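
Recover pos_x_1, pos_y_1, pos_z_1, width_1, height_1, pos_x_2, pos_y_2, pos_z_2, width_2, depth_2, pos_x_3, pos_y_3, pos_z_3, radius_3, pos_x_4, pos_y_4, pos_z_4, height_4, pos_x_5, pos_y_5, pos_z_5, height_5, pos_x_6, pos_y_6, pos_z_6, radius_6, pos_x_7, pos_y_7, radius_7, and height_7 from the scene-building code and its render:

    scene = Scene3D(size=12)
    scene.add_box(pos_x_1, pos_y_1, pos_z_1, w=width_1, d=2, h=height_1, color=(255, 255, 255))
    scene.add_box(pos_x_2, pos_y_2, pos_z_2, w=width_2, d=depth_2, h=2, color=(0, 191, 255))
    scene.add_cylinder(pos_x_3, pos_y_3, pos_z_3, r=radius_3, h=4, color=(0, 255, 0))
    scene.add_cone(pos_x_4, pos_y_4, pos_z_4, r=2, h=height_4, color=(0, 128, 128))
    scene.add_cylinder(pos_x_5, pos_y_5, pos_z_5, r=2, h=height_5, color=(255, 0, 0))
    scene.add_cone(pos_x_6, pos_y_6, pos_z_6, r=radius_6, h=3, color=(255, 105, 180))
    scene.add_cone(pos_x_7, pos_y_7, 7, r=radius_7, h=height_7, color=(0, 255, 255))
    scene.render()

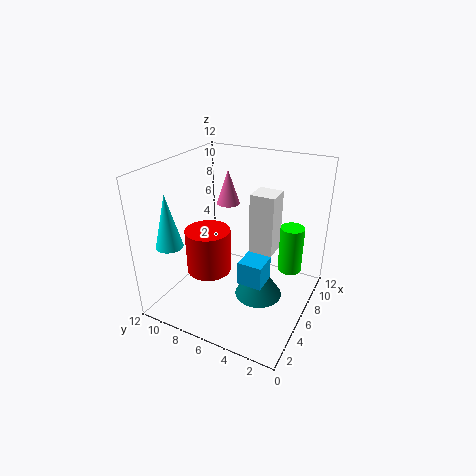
pos_x_1 = 6, pos_y_1 = 3, pos_z_1 = 5, width_1 = 2, height_1 = 5, pos_x_2 = 4, pos_y_2 = 3, pos_z_2 = 3, width_2 = 2, depth_2 = 2, pos_x_3 = 8, pos_y_3 = 2, pos_z_3 = 3, radius_3 = 1, pos_x_4 = 6, pos_y_4 = 4, pos_z_4 = 1, height_4 = 3, pos_x_5 = 6, pos_y_5 = 9, pos_z_5 = 2, height_5 = 4, pos_x_6 = 8, pos_y_6 = 8, pos_z_6 = 8, radius_6 = 1, pos_x_7 = 1, pos_y_7 = 9, radius_7 = 1, height_7 = 4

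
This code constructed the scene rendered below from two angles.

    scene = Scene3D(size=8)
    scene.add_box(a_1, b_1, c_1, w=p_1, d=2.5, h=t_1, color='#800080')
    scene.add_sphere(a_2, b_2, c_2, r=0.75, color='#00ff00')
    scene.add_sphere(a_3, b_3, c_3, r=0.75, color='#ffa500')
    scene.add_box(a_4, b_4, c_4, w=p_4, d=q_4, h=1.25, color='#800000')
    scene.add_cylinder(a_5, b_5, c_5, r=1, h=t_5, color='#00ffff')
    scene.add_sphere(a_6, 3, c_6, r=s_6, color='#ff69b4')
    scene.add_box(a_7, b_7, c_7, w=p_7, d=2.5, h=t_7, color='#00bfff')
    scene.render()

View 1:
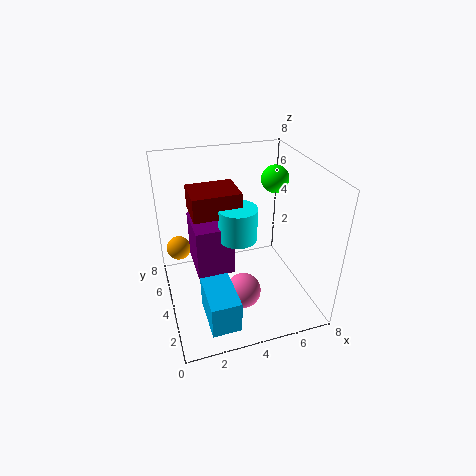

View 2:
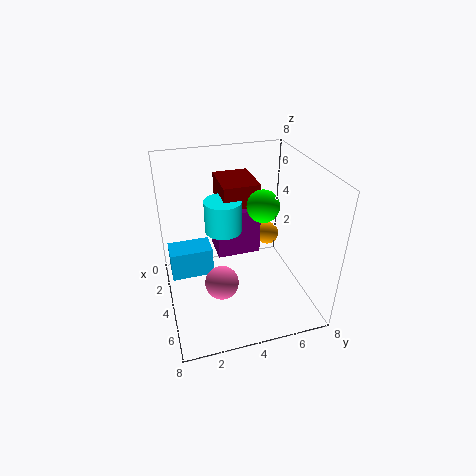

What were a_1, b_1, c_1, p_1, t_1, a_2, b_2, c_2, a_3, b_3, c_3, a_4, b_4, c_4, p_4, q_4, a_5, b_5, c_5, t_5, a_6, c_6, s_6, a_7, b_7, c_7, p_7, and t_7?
a_1 = 1.5
b_1 = 3
c_1 = 2.5
p_1 = 2
t_1 = 2.75
a_2 = 6.25
b_2 = 4.5
c_2 = 7
a_3 = 1
b_3 = 7
c_3 = 2
a_4 = 1.5
b_4 = 3.25
c_4 = 5.75
p_4 = 2.5
q_4 = 2
a_5 = 3.75
b_5 = 3.25
c_5 = 4.5
t_5 = 1.75
a_6 = 4
c_6 = 1
s_6 = 1
a_7 = 1.5
b_7 = 0.25
c_7 = 1
p_7 = 1.5
t_7 = 1.75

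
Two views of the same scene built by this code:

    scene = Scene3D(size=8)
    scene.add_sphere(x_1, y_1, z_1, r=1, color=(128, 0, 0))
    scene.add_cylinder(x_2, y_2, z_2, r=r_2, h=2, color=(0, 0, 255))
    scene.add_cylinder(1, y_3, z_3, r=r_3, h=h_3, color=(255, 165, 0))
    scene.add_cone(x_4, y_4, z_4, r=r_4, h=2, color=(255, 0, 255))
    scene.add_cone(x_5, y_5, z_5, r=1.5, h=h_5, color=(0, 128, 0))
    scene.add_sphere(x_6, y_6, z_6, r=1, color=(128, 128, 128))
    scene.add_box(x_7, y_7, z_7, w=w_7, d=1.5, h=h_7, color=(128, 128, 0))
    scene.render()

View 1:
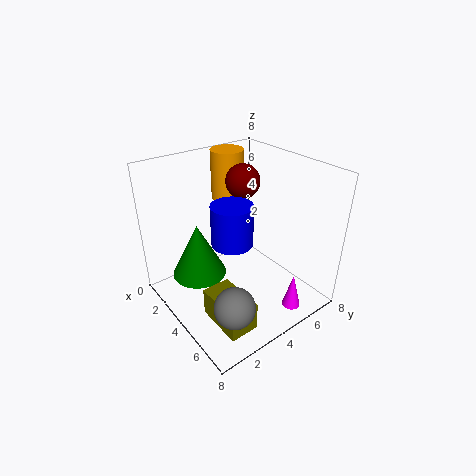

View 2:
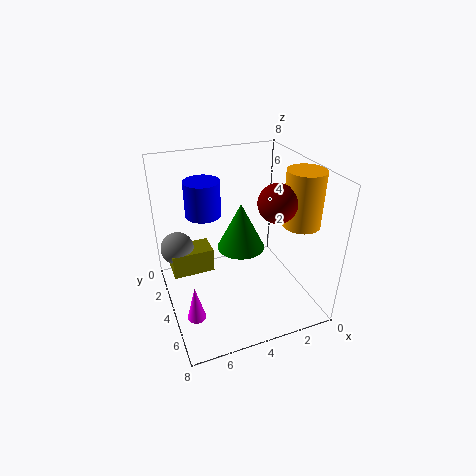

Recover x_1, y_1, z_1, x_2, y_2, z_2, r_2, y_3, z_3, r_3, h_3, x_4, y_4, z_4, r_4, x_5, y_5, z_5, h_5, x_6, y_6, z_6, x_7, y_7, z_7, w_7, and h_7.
x_1 = 2.5
y_1 = 5.5
z_1 = 6.5
x_2 = 5.5
y_2 = 2.5
z_2 = 5
r_2 = 1
y_3 = 5.5
z_3 = 5
r_3 = 1
h_3 = 3
x_4 = 7
y_4 = 5.5
z_4 = 0.5
r_4 = 0.5
x_5 = 3
y_5 = 2
z_5 = 2
h_5 = 3
x_6 = 7
y_6 = 1.5
z_6 = 2.5
x_7 = 5
y_7 = 1
z_7 = 1
w_7 = 2.5
h_7 = 1.5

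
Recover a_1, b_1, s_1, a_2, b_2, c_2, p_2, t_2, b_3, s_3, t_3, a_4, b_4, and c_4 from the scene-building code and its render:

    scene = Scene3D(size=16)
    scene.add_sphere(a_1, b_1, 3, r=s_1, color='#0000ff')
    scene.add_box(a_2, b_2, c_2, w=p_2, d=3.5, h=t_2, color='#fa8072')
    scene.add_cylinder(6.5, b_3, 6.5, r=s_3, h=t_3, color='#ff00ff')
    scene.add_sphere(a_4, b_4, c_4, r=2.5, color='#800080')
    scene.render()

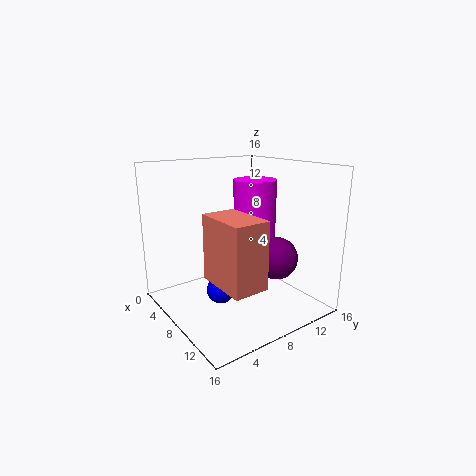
a_1 = 9, b_1 = 5, s_1 = 1.5, a_2 = 10, b_2 = 2.5, c_2 = 5.5, p_2 = 5.5, t_2 = 6.5, b_3 = 11.5, s_3 = 2.5, t_3 = 7.5, a_4 = 9.5, b_4 = 12.5, c_4 = 5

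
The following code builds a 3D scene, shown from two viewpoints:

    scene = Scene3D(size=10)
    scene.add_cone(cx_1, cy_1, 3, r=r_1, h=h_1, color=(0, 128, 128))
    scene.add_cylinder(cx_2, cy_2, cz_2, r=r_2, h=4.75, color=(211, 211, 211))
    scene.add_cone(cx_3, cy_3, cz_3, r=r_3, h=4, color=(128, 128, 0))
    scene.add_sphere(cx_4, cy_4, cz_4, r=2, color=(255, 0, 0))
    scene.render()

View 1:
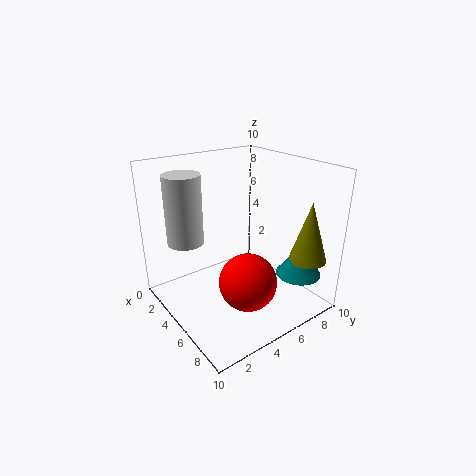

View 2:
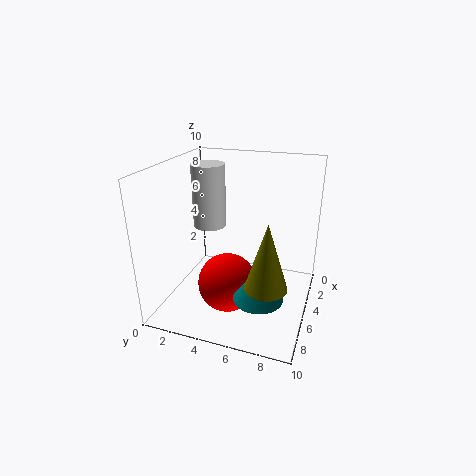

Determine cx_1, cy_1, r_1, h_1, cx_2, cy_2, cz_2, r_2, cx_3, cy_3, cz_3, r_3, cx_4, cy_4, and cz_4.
cx_1 = 8.5
cy_1 = 7.5
r_1 = 1.5
h_1 = 2
cx_2 = 3
cy_2 = 2
cz_2 = 4.75
r_2 = 1.25
cx_3 = 8.75
cy_3 = 8
cz_3 = 4
r_3 = 1.25
cx_4 = 6.5
cy_4 = 4.75
cz_4 = 2.25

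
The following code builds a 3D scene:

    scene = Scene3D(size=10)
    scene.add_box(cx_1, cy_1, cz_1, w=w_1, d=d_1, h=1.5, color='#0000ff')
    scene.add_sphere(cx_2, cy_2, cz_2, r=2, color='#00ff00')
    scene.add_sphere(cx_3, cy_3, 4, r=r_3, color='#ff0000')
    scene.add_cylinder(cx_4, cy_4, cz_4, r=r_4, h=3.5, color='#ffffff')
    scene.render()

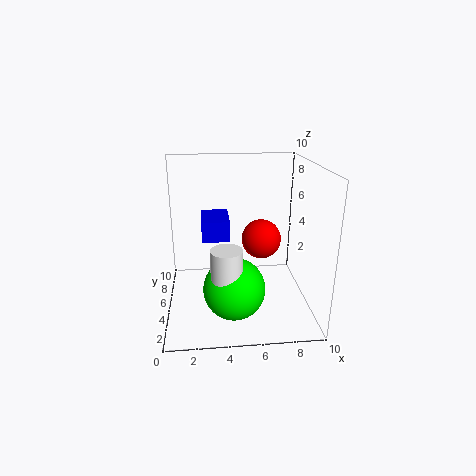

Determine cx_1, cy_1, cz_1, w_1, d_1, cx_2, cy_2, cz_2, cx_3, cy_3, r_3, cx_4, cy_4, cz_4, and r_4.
cx_1 = 2.5; cy_1 = 5.5; cz_1 = 4.5; w_1 = 2; d_1 = 3; cx_2 = 4.5; cy_2 = 2.5; cz_2 = 2.5; cx_3 = 7; cy_3 = 7; r_3 = 1.5; cx_4 = 4; cy_4 = 2; cz_4 = 2; r_4 = 1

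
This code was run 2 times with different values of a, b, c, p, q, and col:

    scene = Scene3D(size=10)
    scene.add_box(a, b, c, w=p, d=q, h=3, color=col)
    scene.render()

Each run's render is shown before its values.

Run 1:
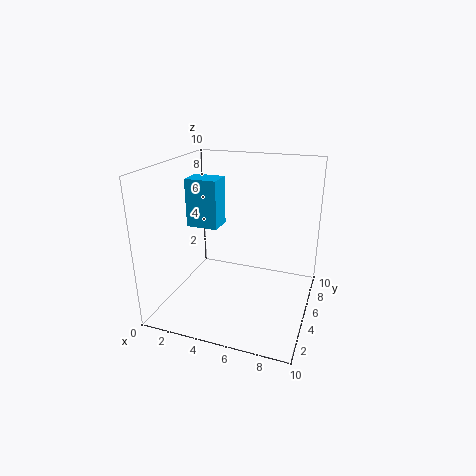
a = 2.5, b = 2.5, c = 6.5, p = 2, q = 1.5, col = 'deepskyblue'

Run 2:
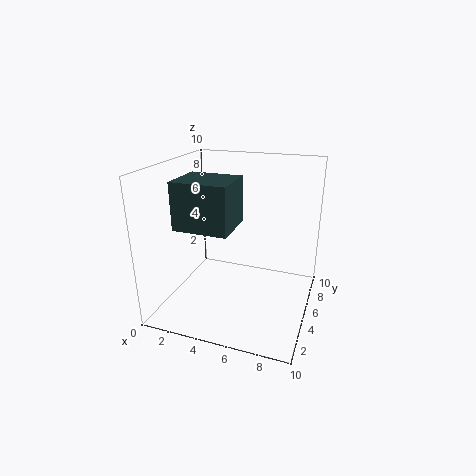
a = 2, b = 1.5, c = 6.5, p = 3.5, q = 3, col = 'darkslategray'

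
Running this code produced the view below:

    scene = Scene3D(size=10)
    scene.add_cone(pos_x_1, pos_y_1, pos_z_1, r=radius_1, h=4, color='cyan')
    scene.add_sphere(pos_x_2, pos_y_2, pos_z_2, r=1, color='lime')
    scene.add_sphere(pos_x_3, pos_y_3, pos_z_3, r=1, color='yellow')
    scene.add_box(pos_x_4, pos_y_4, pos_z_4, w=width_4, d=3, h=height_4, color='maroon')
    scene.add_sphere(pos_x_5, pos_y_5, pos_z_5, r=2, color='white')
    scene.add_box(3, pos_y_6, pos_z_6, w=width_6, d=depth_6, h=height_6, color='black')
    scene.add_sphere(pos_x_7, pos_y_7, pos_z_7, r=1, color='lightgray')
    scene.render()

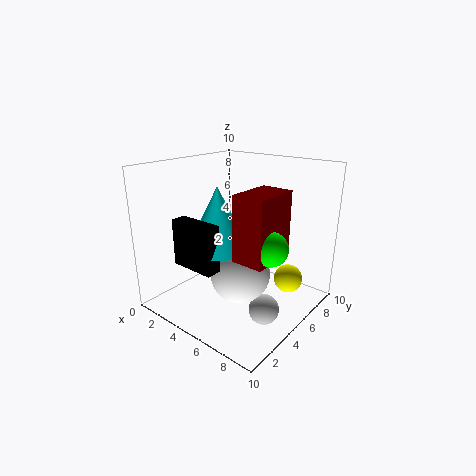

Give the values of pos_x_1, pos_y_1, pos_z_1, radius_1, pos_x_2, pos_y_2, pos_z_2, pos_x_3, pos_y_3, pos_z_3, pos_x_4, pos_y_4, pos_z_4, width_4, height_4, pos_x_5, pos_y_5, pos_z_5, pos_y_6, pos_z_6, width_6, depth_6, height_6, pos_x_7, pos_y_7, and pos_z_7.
pos_x_1 = 5, pos_y_1 = 3, pos_z_1 = 5, radius_1 = 2, pos_x_2 = 9, pos_y_2 = 3, pos_z_2 = 6, pos_x_3 = 8, pos_y_3 = 7, pos_z_3 = 2, pos_x_4 = 7, pos_y_4 = 2, pos_z_4 = 5, width_4 = 2, height_4 = 4, pos_x_5 = 6, pos_y_5 = 4, pos_z_5 = 3, pos_y_6 = 1, pos_z_6 = 4, width_6 = 3, depth_6 = 1, height_6 = 3, pos_x_7 = 8, pos_y_7 = 4, pos_z_7 = 1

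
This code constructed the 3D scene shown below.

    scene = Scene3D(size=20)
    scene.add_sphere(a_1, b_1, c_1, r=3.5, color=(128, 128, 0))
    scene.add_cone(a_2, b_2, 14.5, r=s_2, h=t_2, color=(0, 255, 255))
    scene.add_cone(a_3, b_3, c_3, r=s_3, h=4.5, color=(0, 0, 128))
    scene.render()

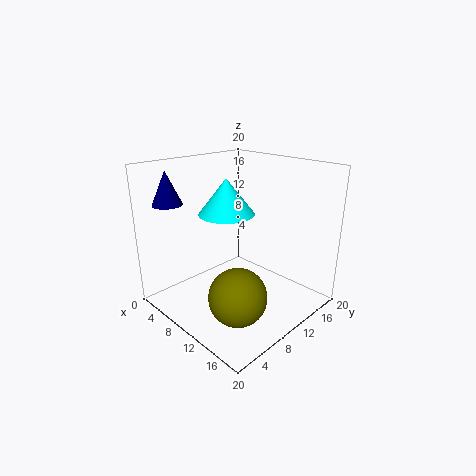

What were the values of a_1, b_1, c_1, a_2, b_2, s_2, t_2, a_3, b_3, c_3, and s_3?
a_1 = 16; b_1 = 4; c_1 = 6; a_2 = 11; b_2 = 7; s_2 = 3.5; t_2 = 4.5; a_3 = 4; b_3 = 3; c_3 = 15; s_3 = 2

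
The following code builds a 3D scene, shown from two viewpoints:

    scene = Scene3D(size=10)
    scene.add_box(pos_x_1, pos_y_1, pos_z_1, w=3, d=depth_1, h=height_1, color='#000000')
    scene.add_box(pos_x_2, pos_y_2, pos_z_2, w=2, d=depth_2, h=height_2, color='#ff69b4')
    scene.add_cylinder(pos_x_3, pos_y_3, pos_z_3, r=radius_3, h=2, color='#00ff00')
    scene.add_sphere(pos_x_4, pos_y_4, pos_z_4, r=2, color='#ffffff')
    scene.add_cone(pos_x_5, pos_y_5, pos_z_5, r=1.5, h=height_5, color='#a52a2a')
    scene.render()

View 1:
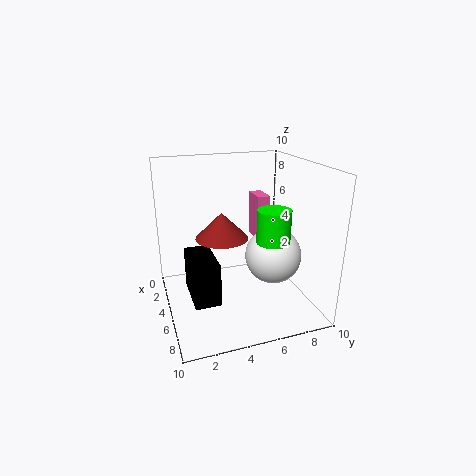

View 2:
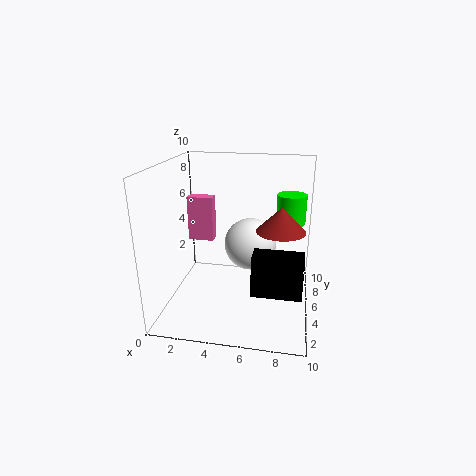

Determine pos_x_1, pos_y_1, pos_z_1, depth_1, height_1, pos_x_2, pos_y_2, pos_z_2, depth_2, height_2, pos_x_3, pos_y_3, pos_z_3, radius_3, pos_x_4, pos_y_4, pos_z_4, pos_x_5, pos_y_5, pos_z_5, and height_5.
pos_x_1 = 6.5
pos_y_1 = 1
pos_z_1 = 3
depth_1 = 1.5
height_1 = 2.5
pos_x_2 = 0.5
pos_y_2 = 7.5
pos_z_2 = 3.5
depth_2 = 1
height_2 = 3.5
pos_x_3 = 8.5
pos_y_3 = 6
pos_z_3 = 6
radius_3 = 1
pos_x_4 = 5.5
pos_y_4 = 7.5
pos_z_4 = 3.5
pos_x_5 = 8
pos_y_5 = 3
pos_z_5 = 6.5
height_5 = 1.5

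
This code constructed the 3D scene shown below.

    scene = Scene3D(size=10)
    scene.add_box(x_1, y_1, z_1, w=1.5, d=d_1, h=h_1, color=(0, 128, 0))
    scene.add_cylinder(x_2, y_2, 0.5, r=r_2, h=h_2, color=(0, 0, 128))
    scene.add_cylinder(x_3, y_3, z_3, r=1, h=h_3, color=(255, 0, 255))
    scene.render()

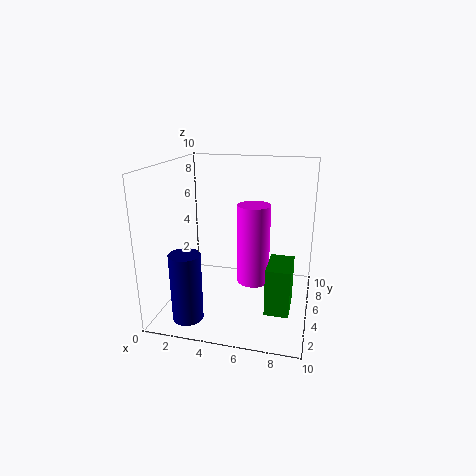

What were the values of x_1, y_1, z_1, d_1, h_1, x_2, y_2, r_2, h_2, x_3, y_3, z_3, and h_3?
x_1 = 7.5, y_1 = 1.5, z_1 = 1.5, d_1 = 2.5, h_1 = 3, x_2 = 2.5, y_2 = 1.5, r_2 = 1, h_2 = 4.5, x_3 = 6.5, y_3 = 3, z_3 = 3, h_3 = 5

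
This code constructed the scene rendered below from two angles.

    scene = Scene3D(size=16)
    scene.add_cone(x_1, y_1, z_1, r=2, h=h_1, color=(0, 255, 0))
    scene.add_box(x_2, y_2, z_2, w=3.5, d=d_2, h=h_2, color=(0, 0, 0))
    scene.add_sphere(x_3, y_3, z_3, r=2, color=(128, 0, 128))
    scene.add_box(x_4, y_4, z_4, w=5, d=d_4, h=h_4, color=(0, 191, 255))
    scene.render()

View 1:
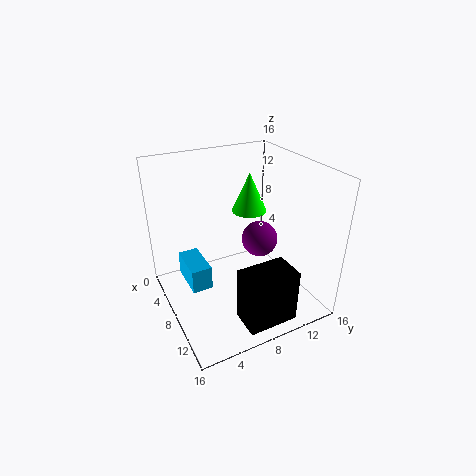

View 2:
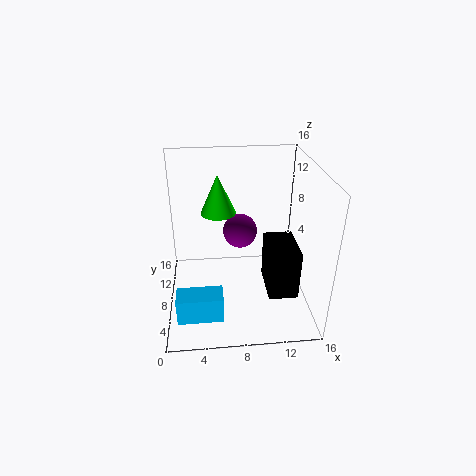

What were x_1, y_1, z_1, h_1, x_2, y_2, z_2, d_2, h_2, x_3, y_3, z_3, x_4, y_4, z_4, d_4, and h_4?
x_1 = 6
y_1 = 10.5
z_1 = 10
h_1 = 4.5
x_2 = 11.5
y_2 = 6
z_2 = 0.5
d_2 = 5.5
h_2 = 6
x_3 = 8.5
y_3 = 10.5
z_3 = 7.5
x_4 = 1
y_4 = 3
z_4 = 0.5
d_4 = 2.5
h_4 = 3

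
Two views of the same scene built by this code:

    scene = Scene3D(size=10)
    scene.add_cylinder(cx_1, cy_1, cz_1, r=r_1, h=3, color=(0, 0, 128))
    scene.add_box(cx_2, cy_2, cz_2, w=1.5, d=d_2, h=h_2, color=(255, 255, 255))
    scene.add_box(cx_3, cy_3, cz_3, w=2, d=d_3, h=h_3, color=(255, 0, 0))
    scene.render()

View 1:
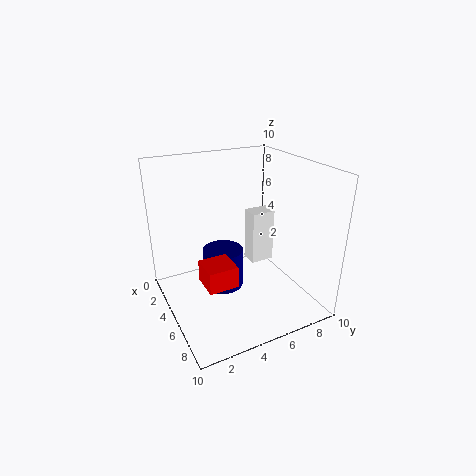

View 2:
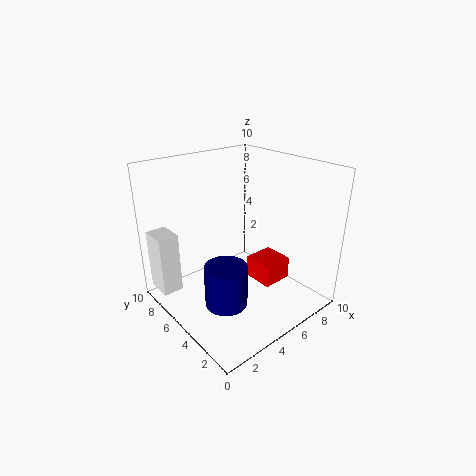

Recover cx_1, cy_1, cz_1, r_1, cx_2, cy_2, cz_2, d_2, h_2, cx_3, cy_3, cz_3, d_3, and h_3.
cx_1 = 3.5
cy_1 = 4.5
cz_1 = 0.5
r_1 = 1.5
cx_2 = 0.5
cy_2 = 8
cz_2 = 0.5
d_2 = 2
h_2 = 4.5
cx_3 = 5
cy_3 = 2
cz_3 = 2.5
d_3 = 2
h_3 = 1.5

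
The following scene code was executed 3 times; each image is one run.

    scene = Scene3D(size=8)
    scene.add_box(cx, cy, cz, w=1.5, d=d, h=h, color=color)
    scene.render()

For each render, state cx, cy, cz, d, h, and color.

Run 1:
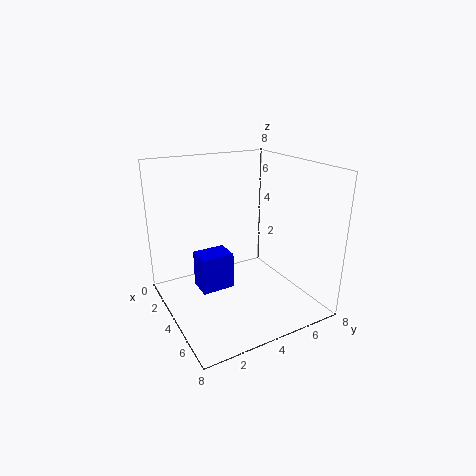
cx = 1.5; cy = 2.25; cz = 0.25; d = 2; h = 2.25; color = 'blue'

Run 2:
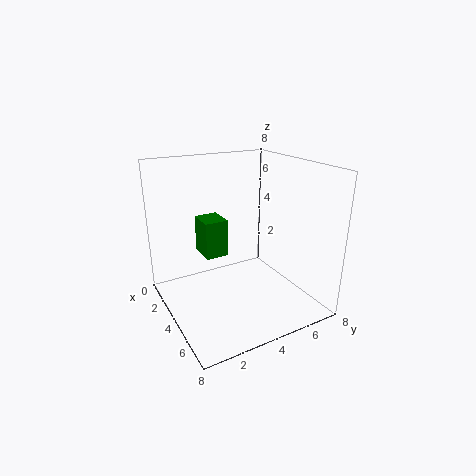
cx = 2.75; cy = 2; cz = 3.25; d = 1.25; h = 2; color = 'green'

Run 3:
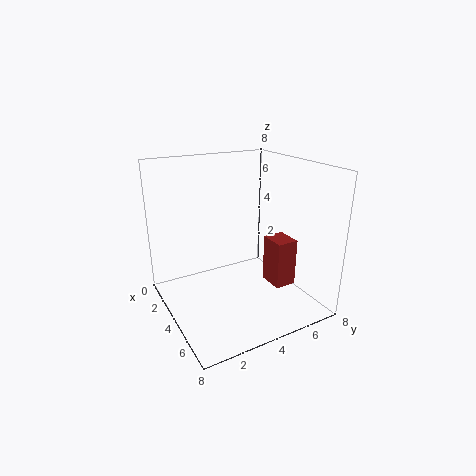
cx = 4; cy = 5.75; cz = 1; d = 1.25; h = 2.75; color = 'brown'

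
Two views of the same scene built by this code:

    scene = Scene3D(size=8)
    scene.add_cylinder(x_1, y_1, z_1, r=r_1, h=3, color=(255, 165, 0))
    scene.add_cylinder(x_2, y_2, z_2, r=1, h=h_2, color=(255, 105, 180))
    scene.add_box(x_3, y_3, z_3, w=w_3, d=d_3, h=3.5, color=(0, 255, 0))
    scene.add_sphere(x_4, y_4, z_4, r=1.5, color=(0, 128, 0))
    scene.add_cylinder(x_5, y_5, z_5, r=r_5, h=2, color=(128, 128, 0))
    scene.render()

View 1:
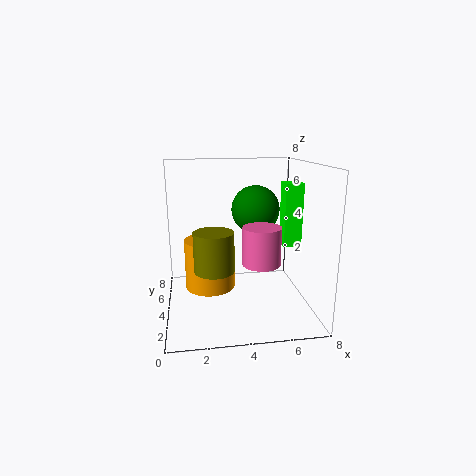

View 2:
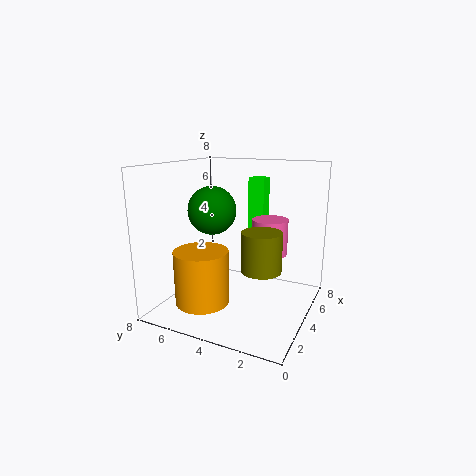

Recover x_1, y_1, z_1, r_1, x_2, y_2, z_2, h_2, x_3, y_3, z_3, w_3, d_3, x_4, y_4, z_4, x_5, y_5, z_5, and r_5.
x_1 = 2.5; y_1 = 5.5; z_1 = 0.5; r_1 = 1.5; x_2 = 5; y_2 = 2.5; z_2 = 3; h_2 = 2; x_3 = 6.5; y_3 = 3.5; z_3 = 3.5; w_3 = 1; d_3 = 1; x_4 = 5.5; y_4 = 6.5; z_4 = 5; x_5 = 2.5; y_5 = 2; z_5 = 3; r_5 = 1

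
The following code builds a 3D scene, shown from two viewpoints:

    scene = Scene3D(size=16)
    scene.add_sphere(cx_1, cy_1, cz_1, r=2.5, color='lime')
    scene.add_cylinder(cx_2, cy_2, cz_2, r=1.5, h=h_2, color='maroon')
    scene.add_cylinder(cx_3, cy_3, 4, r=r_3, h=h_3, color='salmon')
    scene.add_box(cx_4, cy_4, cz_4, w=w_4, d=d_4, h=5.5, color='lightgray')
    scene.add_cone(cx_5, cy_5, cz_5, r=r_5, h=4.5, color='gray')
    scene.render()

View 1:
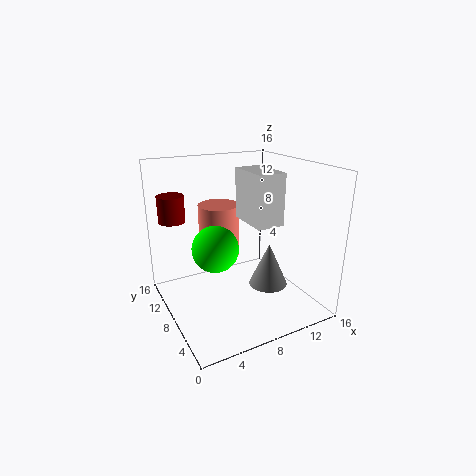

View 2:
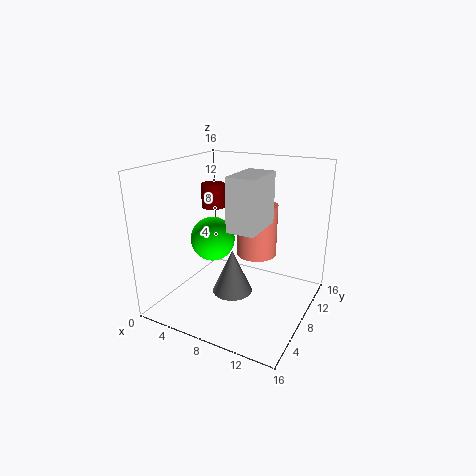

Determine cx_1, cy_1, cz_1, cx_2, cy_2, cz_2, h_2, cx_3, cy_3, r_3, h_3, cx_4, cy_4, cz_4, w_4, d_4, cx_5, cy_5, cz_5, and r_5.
cx_1 = 5, cy_1 = 7.5, cz_1 = 7.5, cx_2 = 2, cy_2 = 12.5, cz_2 = 9.5, h_2 = 3, cx_3 = 8, cy_3 = 13, r_3 = 2.5, h_3 = 6.5, cx_4 = 8.5, cy_4 = 4.5, cz_4 = 10, w_4 = 3, d_4 = 5, cx_5 = 9.5, cy_5 = 4, cz_5 = 4, r_5 = 2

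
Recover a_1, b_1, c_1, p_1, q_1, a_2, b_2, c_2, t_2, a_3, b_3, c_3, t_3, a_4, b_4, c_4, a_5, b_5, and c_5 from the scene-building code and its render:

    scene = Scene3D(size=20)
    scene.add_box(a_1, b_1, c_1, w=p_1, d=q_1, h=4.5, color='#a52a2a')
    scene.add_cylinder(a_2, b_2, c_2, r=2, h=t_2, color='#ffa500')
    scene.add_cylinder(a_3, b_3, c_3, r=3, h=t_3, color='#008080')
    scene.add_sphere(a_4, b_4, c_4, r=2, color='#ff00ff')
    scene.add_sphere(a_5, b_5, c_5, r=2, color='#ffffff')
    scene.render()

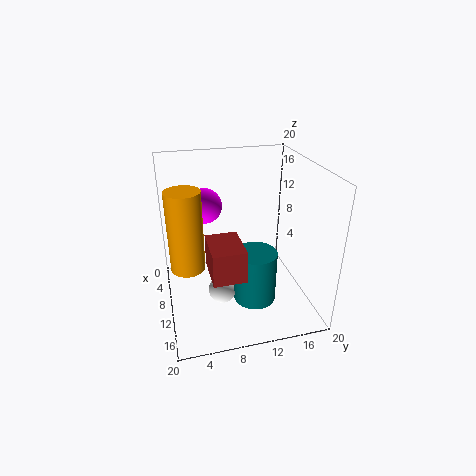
a_1 = 9; b_1 = 5.5; c_1 = 6; p_1 = 6; q_1 = 4.5; a_2 = 15.5; b_2 = 2.5; c_2 = 10; t_2 = 9.5; a_3 = 12; b_3 = 12; c_3 = 1; t_3 = 7.5; a_4 = 14; b_4 = 5; c_4 = 17; a_5 = 10.5; b_5 = 7.5; c_5 = 2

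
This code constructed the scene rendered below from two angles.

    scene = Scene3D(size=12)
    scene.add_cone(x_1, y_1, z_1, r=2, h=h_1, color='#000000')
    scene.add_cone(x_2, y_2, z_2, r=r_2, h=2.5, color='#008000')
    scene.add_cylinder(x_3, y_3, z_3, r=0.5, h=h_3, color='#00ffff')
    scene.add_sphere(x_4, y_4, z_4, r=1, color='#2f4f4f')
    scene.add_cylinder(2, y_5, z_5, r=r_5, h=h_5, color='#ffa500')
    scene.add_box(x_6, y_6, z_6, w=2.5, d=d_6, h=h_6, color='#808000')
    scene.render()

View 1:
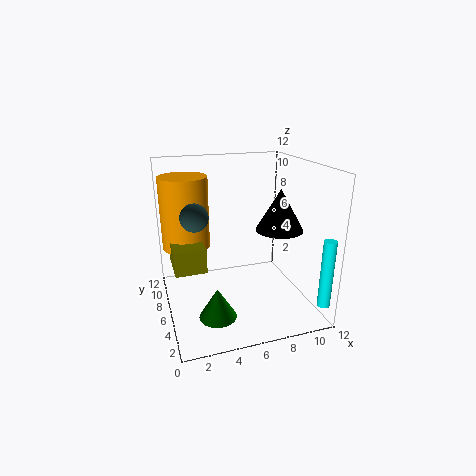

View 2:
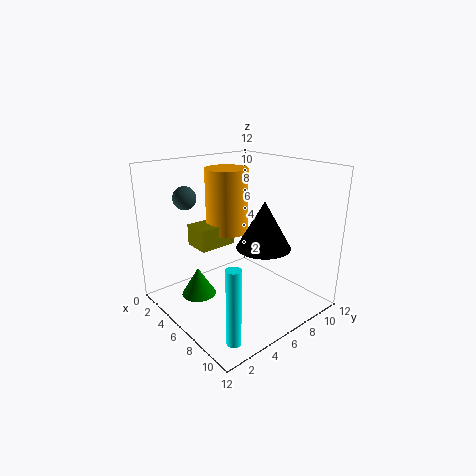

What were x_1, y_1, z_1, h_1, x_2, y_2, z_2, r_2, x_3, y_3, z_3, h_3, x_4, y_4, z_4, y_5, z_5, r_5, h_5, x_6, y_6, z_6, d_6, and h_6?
x_1 = 9.5, y_1 = 5.5, z_1 = 6.5, h_1 = 3.5, x_2 = 3.5, y_2 = 3.5, z_2 = 0.5, r_2 = 1.5, x_3 = 11.5, y_3 = 1, z_3 = 1.5, h_3 = 5.5, x_4 = 2, y_4 = 3.5, z_4 = 9, y_5 = 8, z_5 = 5, r_5 = 2, h_5 = 6, x_6 = 0.5, y_6 = 4.5, z_6 = 4, d_6 = 3.5, h_6 = 2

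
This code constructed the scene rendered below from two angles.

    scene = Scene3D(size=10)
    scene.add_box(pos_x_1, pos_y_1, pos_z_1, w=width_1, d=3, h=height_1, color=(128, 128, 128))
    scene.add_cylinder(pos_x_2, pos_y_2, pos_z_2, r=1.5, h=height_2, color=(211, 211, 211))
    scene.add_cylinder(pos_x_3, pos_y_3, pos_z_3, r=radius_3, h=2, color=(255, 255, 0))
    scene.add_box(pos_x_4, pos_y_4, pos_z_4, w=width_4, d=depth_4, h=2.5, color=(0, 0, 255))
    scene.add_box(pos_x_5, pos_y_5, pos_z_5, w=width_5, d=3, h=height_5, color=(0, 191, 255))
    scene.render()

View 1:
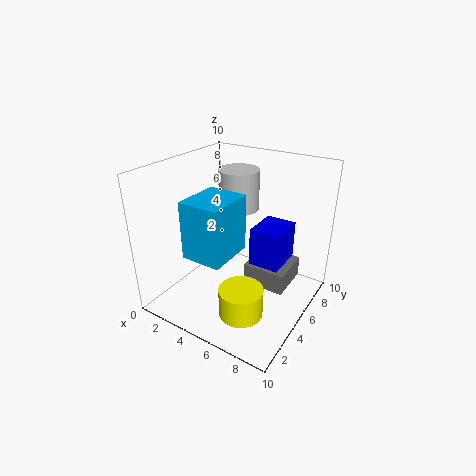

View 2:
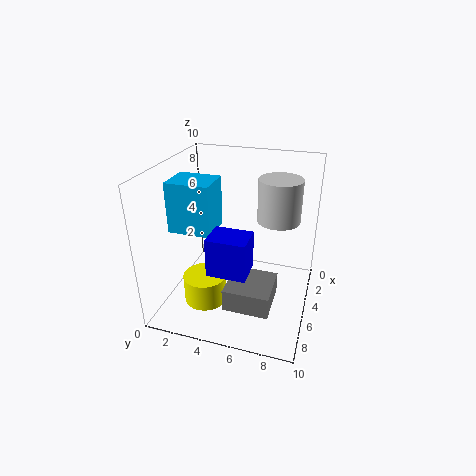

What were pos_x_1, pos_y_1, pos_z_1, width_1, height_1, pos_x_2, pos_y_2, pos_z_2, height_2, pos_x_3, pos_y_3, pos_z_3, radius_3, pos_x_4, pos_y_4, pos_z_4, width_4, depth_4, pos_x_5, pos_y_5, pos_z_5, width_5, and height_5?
pos_x_1 = 5.5; pos_y_1 = 5; pos_z_1 = 1.5; width_1 = 3; height_1 = 1.5; pos_x_2 = 3.5; pos_y_2 = 7.5; pos_z_2 = 6; height_2 = 3; pos_x_3 = 6.5; pos_y_3 = 3; pos_z_3 = 0.5; radius_3 = 1.5; pos_x_4 = 6.5; pos_y_4 = 4; pos_z_4 = 4; width_4 = 2; depth_4 = 2.5; pos_x_5 = 4; pos_y_5 = 0.5; pos_z_5 = 5.5; width_5 = 2.5; height_5 = 3.5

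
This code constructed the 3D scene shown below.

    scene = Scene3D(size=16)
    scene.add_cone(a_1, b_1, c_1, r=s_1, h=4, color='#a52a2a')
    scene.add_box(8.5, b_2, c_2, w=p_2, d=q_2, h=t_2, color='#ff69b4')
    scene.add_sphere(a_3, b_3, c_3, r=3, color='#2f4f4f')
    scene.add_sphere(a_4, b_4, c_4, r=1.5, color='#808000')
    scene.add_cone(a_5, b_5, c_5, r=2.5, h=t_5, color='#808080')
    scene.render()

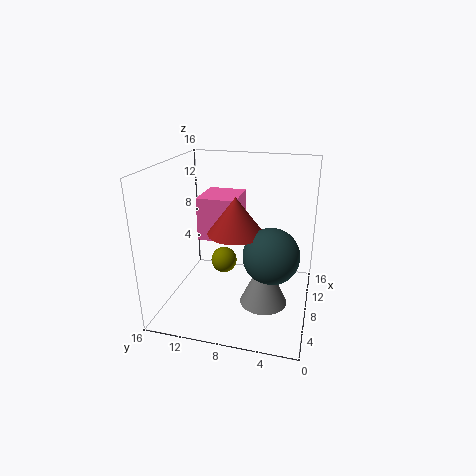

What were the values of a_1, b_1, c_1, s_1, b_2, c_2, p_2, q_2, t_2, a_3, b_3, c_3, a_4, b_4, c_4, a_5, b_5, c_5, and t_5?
a_1 = 7
b_1 = 8
c_1 = 9
s_1 = 3
b_2 = 8.5
c_2 = 7
p_2 = 5
q_2 = 4.5
t_2 = 5
a_3 = 6.5
b_3 = 4
c_3 = 7
a_4 = 9
b_4 = 10
c_4 = 4.5
a_5 = 5.5
b_5 = 4.5
c_5 = 2
t_5 = 5.5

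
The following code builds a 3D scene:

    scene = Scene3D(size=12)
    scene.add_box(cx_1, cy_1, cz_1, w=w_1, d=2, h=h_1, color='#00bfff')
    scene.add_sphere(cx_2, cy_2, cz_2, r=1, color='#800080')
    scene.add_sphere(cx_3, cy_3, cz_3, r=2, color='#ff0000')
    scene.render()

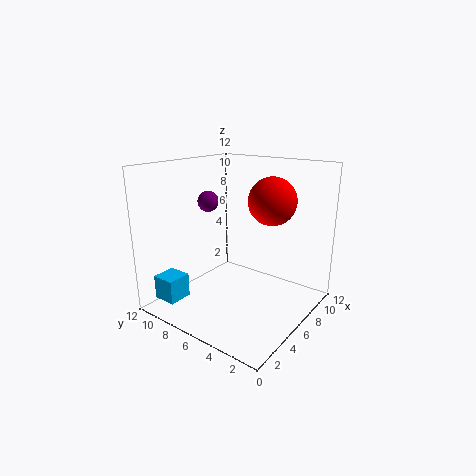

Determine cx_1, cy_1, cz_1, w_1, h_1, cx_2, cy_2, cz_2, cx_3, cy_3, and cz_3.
cx_1 = 1, cy_1 = 9, cz_1 = 1, w_1 = 2, h_1 = 2, cx_2 = 8, cy_2 = 11, cz_2 = 8, cx_3 = 8, cy_3 = 4, cz_3 = 9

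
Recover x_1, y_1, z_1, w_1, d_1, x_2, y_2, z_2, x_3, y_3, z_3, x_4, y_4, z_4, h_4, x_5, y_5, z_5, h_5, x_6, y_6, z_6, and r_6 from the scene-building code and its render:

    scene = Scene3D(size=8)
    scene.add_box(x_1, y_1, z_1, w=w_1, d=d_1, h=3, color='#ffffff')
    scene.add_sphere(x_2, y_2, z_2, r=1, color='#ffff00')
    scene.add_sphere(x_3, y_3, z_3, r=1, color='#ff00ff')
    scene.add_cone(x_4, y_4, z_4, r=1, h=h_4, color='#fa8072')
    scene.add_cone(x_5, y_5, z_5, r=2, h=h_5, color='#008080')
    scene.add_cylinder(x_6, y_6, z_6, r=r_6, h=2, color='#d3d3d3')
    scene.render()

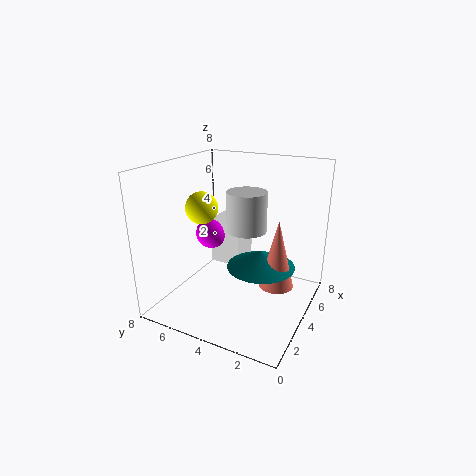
x_1 = 6
y_1 = 5
z_1 = 1
w_1 = 2
d_1 = 2
x_2 = 5
y_2 = 7
z_2 = 5
x_3 = 6
y_3 = 7
z_3 = 3
x_4 = 5
y_4 = 2
z_4 = 1
h_4 = 4
x_5 = 5
y_5 = 3
z_5 = 2
h_5 = 1
x_6 = 3
y_6 = 3
z_6 = 5
r_6 = 1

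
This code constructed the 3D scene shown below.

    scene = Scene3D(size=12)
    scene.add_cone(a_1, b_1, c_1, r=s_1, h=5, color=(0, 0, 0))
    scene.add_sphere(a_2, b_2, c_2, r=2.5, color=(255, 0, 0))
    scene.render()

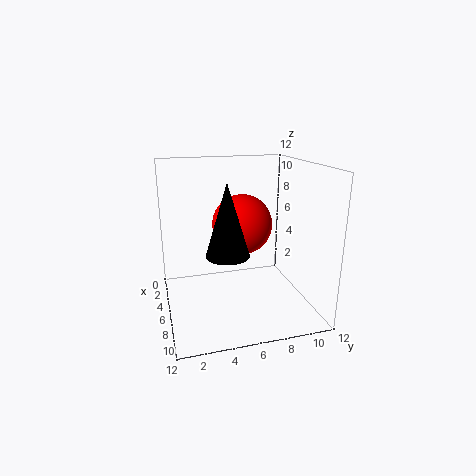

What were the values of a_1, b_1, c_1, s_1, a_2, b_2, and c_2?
a_1 = 10.5
b_1 = 4
c_1 = 6.5
s_1 = 1.5
a_2 = 5.5
b_2 = 6.5
c_2 = 7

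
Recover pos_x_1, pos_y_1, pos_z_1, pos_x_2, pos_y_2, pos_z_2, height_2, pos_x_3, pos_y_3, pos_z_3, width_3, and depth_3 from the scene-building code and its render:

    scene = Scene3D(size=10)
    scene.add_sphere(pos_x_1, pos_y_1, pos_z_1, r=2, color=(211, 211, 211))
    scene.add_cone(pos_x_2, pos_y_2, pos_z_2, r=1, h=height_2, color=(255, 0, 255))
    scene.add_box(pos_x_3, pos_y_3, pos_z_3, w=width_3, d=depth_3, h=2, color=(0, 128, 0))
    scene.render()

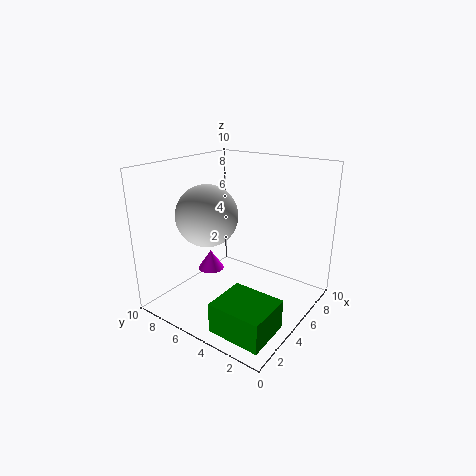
pos_x_1 = 3; pos_y_1 = 6; pos_z_1 = 7; pos_x_2 = 5.5; pos_y_2 = 8; pos_z_2 = 1.5; height_2 = 1.5; pos_x_3 = 0.5; pos_y_3 = 0.5; pos_z_3 = 0.5; width_3 = 3; depth_3 = 3.5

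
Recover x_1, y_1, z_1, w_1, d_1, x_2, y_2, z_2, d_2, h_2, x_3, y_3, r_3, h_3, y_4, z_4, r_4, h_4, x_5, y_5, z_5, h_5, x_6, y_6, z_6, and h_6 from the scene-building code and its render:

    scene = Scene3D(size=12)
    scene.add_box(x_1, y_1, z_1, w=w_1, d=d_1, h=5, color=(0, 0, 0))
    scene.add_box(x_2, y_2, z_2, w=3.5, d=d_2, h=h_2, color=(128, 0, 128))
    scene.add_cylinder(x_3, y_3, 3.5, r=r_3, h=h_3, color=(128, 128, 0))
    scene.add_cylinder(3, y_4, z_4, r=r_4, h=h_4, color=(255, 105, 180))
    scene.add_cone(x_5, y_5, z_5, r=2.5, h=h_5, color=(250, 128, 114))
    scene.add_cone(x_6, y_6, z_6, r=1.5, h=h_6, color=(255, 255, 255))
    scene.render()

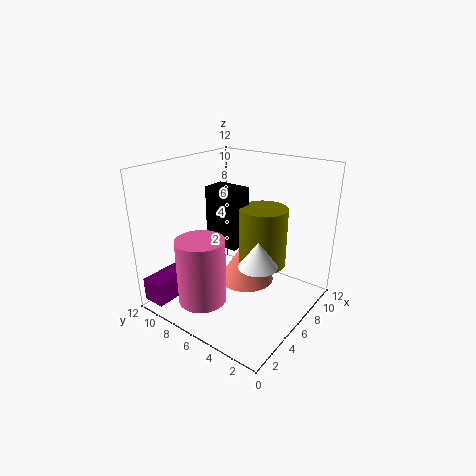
x_1 = 5.5
y_1 = 6
z_1 = 5
w_1 = 2
d_1 = 3
x_2 = 0.5
y_2 = 10
z_2 = 0.5
d_2 = 2
h_2 = 2
x_3 = 7.5
y_3 = 4.5
r_3 = 2
h_3 = 5
y_4 = 7.5
z_4 = 1
r_4 = 2
h_4 = 5.5
x_5 = 8
y_5 = 6.5
z_5 = 1
h_5 = 4
x_6 = 4.5
y_6 = 3
z_6 = 5
h_6 = 2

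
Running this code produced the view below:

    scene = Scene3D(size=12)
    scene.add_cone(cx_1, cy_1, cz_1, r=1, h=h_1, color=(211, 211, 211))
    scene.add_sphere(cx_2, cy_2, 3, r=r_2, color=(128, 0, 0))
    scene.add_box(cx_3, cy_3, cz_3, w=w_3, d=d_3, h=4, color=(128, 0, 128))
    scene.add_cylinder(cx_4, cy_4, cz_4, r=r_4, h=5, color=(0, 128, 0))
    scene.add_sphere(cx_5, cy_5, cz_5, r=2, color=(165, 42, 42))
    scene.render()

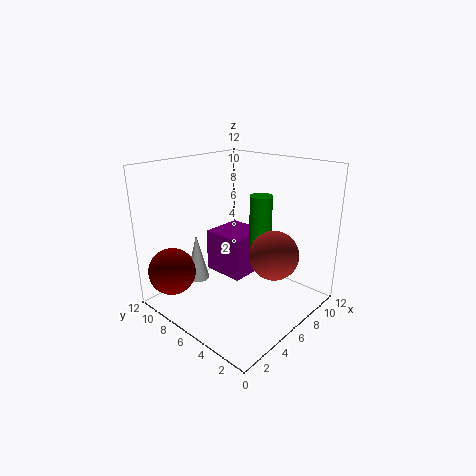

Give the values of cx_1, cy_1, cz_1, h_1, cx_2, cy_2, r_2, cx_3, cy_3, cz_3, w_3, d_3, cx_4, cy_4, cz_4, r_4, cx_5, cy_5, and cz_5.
cx_1 = 4
cy_1 = 9
cz_1 = 2
h_1 = 4
cx_2 = 2
cy_2 = 10
r_2 = 2
cx_3 = 7
cy_3 = 7
cz_3 = 1
w_3 = 4
d_3 = 4
cx_4 = 9
cy_4 = 6
cz_4 = 4
r_4 = 1
cx_5 = 7
cy_5 = 3
cz_5 = 5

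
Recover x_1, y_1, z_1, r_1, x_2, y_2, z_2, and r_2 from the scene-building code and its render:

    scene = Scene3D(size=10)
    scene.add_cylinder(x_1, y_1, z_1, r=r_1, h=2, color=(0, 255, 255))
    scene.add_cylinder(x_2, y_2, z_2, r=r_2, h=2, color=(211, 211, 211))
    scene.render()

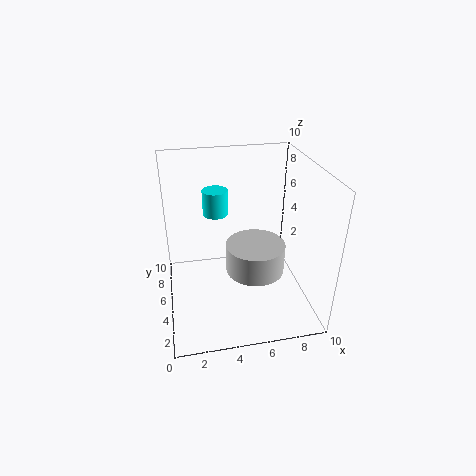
x_1 = 4
y_1 = 9
z_1 = 5
r_1 = 1
x_2 = 6
y_2 = 4
z_2 = 3
r_2 = 2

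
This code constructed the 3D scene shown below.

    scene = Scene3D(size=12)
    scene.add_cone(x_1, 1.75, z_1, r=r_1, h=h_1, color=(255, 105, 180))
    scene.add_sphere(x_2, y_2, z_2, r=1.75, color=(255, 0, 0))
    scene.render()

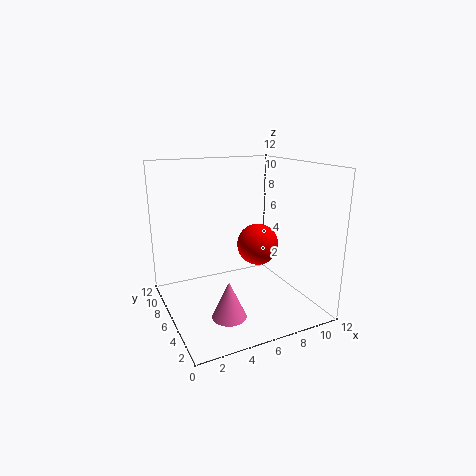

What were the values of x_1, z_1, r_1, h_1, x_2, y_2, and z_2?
x_1 = 3.25
z_1 = 1.75
r_1 = 1.25
h_1 = 2.75
x_2 = 7.75
y_2 = 5.75
z_2 = 5.25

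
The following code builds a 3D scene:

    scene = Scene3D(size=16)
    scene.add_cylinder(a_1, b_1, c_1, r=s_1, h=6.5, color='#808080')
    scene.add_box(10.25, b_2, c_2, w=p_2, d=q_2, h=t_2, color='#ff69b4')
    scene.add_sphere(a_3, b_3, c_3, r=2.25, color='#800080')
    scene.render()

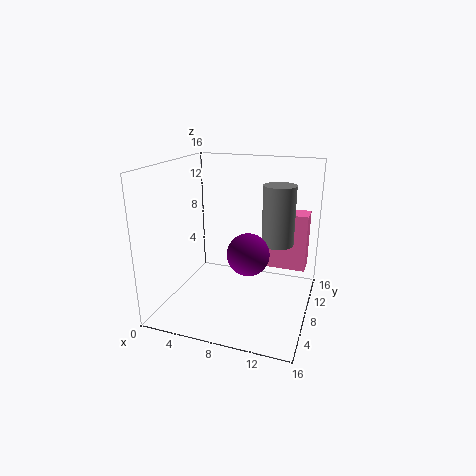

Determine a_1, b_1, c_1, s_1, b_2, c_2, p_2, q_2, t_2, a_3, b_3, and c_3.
a_1 = 12.25, b_1 = 9, c_1 = 7.5, s_1 = 1.75, b_2 = 12.5, c_2 = 2.75, p_2 = 4.75, q_2 = 2.75, t_2 = 7, a_3 = 9.75, b_3 = 6.25, c_3 = 7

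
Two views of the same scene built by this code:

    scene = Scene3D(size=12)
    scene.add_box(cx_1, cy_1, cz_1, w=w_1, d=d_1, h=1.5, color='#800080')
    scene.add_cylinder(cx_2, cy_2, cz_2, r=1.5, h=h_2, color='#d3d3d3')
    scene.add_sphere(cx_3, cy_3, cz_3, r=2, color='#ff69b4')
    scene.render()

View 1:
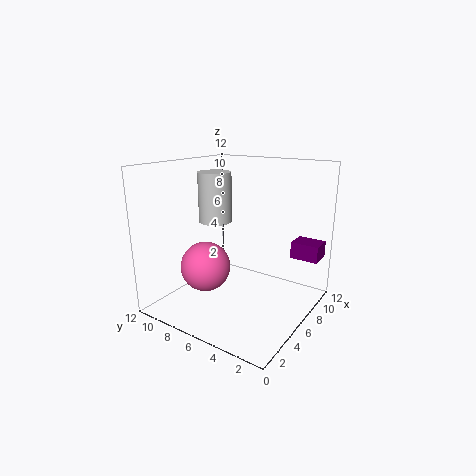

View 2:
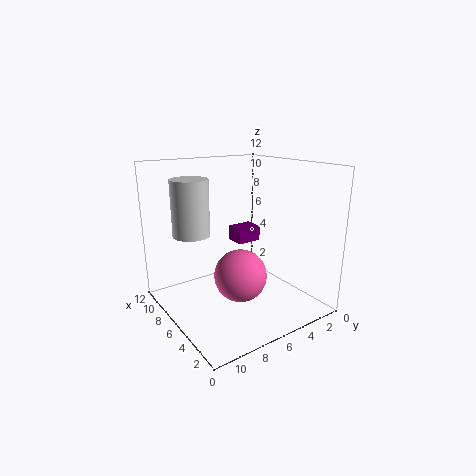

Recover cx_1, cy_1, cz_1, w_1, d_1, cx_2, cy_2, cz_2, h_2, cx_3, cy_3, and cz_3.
cx_1 = 10
cy_1 = 0.5
cz_1 = 3.5
w_1 = 2
d_1 = 2.5
cx_2 = 7.5
cy_2 = 9.5
cz_2 = 6.5
h_2 = 4.5
cx_3 = 3.5
cy_3 = 7.5
cz_3 = 4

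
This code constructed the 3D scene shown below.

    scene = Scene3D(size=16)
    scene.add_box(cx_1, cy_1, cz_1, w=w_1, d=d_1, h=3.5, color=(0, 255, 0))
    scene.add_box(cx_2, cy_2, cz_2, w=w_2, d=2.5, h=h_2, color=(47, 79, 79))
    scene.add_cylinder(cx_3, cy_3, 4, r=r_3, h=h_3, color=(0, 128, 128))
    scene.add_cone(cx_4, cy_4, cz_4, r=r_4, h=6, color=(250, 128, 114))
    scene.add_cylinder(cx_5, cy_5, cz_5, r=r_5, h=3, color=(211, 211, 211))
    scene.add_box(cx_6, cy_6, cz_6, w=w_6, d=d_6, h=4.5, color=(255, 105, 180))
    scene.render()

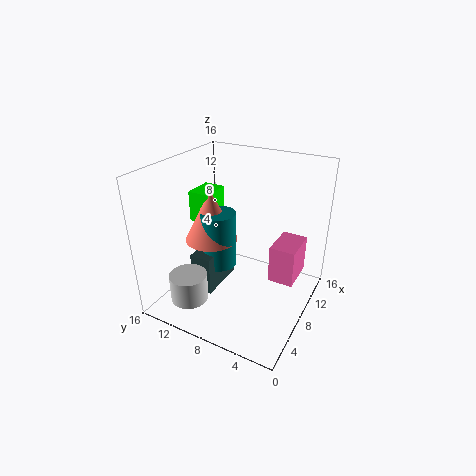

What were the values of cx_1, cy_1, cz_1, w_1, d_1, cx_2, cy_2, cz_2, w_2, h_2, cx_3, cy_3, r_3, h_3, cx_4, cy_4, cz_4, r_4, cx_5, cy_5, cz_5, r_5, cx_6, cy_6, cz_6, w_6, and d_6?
cx_1 = 7.5, cy_1 = 11.5, cz_1 = 9, w_1 = 3.5, d_1 = 2.5, cx_2 = 5, cy_2 = 10, cz_2 = 1.5, w_2 = 5.5, h_2 = 4.5, cx_3 = 8, cy_3 = 10.5, r_3 = 2, h_3 = 6.5, cx_4 = 8, cy_4 = 11.5, cz_4 = 7, r_4 = 3, cx_5 = 2.5, cy_5 = 11, cz_5 = 2.5, r_5 = 2, cx_6 = 10, cy_6 = 2, cz_6 = 2, w_6 = 4.5, d_6 = 3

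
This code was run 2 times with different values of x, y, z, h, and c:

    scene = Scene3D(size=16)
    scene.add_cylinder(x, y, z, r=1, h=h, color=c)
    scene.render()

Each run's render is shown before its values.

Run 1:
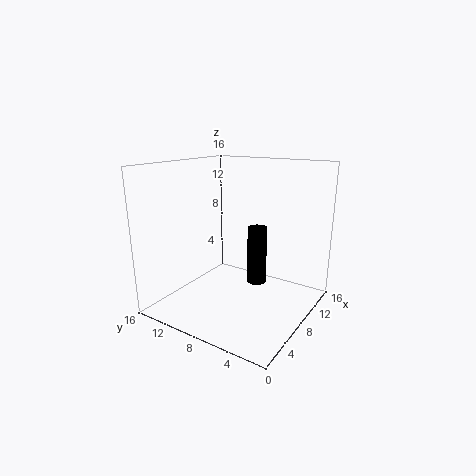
x = 7, y = 5, z = 4, h = 6, c = 'black'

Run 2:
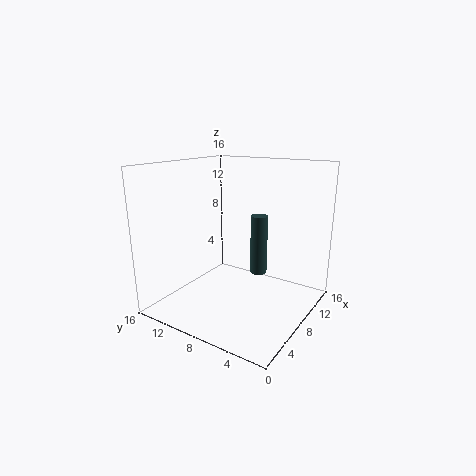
x = 11, y = 7, z = 3, h = 7, c = 'darkslategray'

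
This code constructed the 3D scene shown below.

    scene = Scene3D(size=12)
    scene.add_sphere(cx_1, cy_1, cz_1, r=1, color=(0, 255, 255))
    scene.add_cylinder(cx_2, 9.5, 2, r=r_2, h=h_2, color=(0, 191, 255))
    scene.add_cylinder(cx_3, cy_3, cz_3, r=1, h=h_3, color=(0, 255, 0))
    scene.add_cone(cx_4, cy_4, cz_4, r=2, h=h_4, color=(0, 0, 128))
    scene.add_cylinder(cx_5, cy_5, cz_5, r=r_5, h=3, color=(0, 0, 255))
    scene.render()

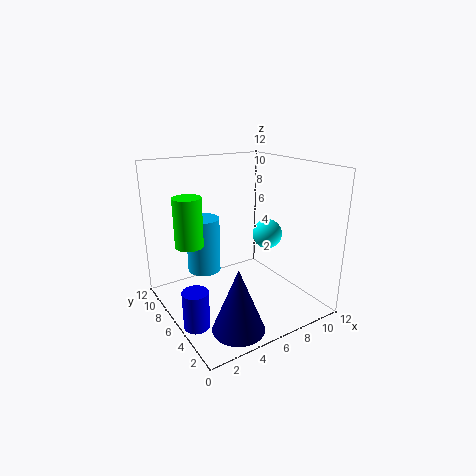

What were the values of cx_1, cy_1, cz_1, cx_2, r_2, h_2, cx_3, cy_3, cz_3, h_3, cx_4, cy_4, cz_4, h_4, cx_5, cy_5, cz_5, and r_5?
cx_1 = 5.5, cy_1 = 1.5, cz_1 = 8, cx_2 = 4.5, r_2 = 1.5, h_2 = 5, cx_3 = 1, cy_3 = 4.5, cz_3 = 7, h_3 = 3.5, cx_4 = 3.5, cy_4 = 2, cz_4 = 0.5, h_4 = 5, cx_5 = 1, cy_5 = 4, cz_5 = 0.5, r_5 = 1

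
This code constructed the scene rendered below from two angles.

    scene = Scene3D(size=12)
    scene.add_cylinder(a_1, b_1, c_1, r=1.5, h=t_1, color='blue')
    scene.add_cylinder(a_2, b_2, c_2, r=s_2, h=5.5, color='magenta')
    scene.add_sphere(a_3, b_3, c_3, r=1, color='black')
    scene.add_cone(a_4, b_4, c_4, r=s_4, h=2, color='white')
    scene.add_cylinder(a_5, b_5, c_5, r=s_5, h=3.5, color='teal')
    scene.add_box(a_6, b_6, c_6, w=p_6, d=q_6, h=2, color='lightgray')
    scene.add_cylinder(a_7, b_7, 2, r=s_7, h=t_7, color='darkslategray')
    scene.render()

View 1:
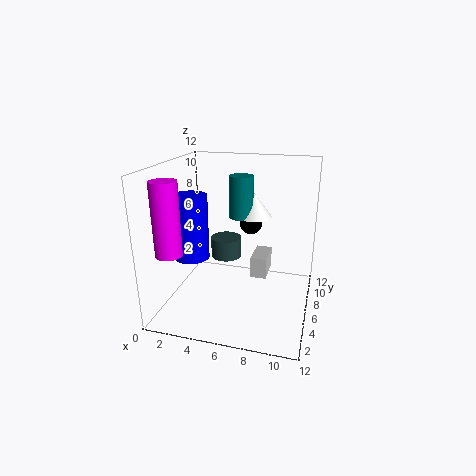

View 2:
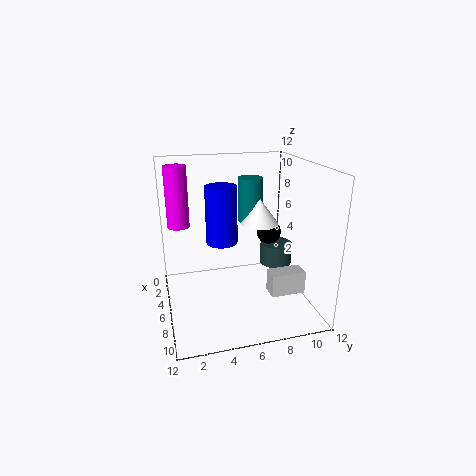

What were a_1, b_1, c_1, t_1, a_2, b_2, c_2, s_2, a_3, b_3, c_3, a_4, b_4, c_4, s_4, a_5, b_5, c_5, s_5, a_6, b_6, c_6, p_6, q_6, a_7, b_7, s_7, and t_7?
a_1 = 2
b_1 = 5.5
c_1 = 4
t_1 = 5.5
a_2 = 2
b_2 = 1.5
c_2 = 6
s_2 = 1
a_3 = 6.5
b_3 = 8.5
c_3 = 6.5
a_4 = 7
b_4 = 7.5
c_4 = 7.5
s_4 = 1.5
a_5 = 6
b_5 = 7
c_5 = 7.5
s_5 = 1
a_6 = 6.5
b_6 = 8.5
c_6 = 1
p_6 = 1.5
q_6 = 3
a_7 = 3.5
b_7 = 10.5
s_7 = 1.5
t_7 = 2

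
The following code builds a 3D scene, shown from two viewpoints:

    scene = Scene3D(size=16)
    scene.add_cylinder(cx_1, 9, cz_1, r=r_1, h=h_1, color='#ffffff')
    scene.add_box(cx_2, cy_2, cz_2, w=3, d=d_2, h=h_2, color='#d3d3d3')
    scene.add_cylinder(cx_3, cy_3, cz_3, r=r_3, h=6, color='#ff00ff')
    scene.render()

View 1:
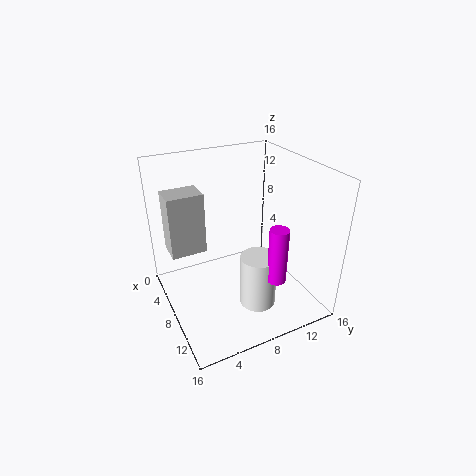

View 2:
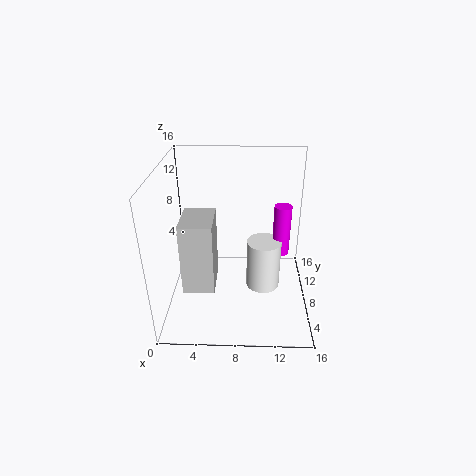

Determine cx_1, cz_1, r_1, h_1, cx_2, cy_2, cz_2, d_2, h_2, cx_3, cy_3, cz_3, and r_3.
cx_1 = 11; cz_1 = 1; r_1 = 2; h_1 = 6; cx_2 = 3; cy_2 = 1; cz_2 = 6; d_2 = 4; h_2 = 7; cx_3 = 13; cy_3 = 10; cz_3 = 5; r_3 = 1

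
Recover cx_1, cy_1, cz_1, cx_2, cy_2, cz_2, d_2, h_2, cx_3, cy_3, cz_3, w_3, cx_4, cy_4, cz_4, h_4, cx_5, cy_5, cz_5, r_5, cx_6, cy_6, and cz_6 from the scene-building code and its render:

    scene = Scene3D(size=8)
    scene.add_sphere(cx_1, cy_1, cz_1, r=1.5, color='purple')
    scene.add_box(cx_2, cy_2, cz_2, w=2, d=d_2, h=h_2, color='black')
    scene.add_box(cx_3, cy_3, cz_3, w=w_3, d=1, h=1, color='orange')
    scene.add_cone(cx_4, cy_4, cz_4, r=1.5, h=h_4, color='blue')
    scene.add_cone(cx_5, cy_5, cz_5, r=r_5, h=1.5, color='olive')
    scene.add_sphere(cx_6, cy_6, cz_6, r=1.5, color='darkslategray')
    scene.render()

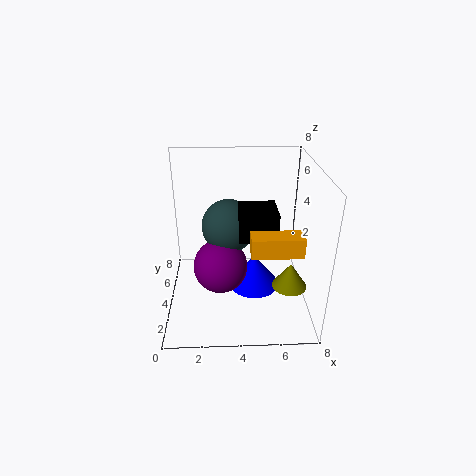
cx_1 = 3, cy_1 = 3.5, cz_1 = 2.5, cx_2 = 4, cy_2 = 2.5, cz_2 = 4.5, d_2 = 2, h_2 = 1.5, cx_3 = 4.5, cy_3 = 1, cz_3 = 4.5, w_3 = 2.5, cx_4 = 5, cy_4 = 4.5, cz_4 = 0.5, h_4 = 2, cx_5 = 7, cy_5 = 3.5, cz_5 = 1, r_5 = 1, cx_6 = 3.5, cy_6 = 4.5, cz_6 = 4.5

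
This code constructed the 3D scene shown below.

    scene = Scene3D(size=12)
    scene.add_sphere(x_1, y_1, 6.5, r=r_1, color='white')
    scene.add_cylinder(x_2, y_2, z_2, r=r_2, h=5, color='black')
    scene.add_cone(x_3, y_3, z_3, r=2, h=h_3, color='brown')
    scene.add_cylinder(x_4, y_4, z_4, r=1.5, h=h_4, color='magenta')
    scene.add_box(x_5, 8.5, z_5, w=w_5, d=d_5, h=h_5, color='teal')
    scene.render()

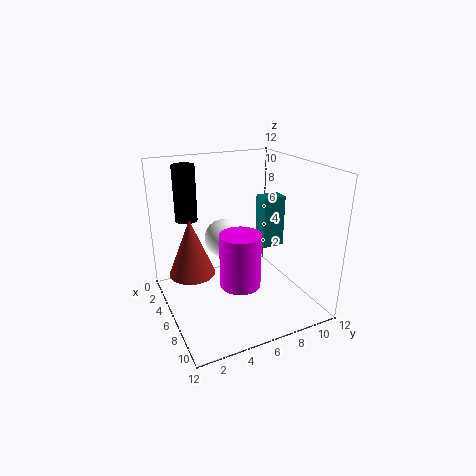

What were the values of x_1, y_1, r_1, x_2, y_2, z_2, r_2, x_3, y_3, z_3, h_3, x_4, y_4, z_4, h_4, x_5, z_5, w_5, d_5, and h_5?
x_1 = 6.5
y_1 = 4.5
r_1 = 1.5
x_2 = 1.5
y_2 = 3
z_2 = 6.5
r_2 = 1
x_3 = 4
y_3 = 2.5
z_3 = 2.5
h_3 = 5
x_4 = 9.5
y_4 = 4.5
z_4 = 4
h_4 = 4
x_5 = 4.5
z_5 = 4.5
w_5 = 1.5
d_5 = 2
h_5 = 4.5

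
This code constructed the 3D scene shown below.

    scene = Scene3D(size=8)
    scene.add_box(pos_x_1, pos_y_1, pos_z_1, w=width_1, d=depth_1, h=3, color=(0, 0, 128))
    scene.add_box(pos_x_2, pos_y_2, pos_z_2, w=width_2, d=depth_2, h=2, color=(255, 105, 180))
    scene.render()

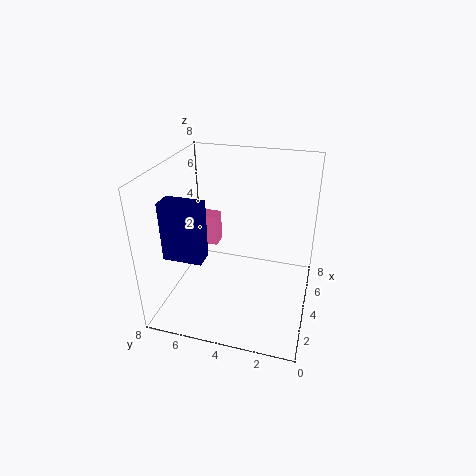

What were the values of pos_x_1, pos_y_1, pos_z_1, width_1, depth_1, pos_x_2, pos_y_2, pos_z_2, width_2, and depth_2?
pos_x_1 = 1; pos_y_1 = 5; pos_z_1 = 4; width_1 = 1; depth_1 = 2; pos_x_2 = 6; pos_y_2 = 6; pos_z_2 = 2; width_2 = 1; depth_2 = 2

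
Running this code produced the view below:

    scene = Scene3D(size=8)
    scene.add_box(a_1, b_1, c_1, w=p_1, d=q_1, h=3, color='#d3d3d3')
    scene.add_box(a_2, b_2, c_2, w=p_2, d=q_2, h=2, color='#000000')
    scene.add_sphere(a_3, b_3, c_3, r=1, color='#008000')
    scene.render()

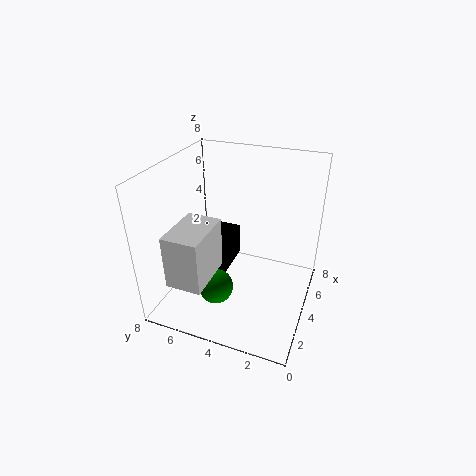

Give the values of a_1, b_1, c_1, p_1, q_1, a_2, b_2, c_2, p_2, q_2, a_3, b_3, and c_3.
a_1 = 1
b_1 = 5
c_1 = 2
p_1 = 3
q_1 = 2
a_2 = 4
b_2 = 5
c_2 = 1
p_2 = 3
q_2 = 2
a_3 = 3
b_3 = 5
c_3 = 1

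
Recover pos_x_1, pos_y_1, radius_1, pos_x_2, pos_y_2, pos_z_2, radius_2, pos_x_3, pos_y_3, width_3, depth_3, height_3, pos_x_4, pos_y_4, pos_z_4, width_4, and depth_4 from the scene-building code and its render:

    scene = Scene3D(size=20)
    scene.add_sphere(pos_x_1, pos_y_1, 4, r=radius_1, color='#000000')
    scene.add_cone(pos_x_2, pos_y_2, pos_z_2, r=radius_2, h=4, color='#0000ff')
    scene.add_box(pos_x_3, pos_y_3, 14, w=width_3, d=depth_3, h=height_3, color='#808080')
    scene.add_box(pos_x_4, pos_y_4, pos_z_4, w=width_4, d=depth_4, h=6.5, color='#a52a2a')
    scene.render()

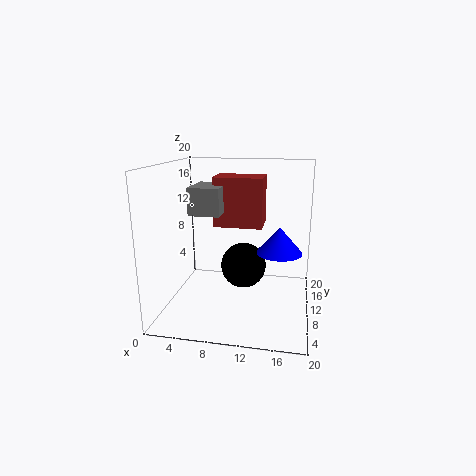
pos_x_1 = 10; pos_y_1 = 14.5; radius_1 = 3.5; pos_x_2 = 15.5; pos_y_2 = 14.5; pos_z_2 = 6.5; radius_2 = 3.5; pos_x_3 = 4.5; pos_y_3 = 5.5; width_3 = 4; depth_3 = 5.5; height_3 = 3.5; pos_x_4 = 7; pos_y_4 = 8; pos_z_4 = 12; width_4 = 6.5; depth_4 = 4.5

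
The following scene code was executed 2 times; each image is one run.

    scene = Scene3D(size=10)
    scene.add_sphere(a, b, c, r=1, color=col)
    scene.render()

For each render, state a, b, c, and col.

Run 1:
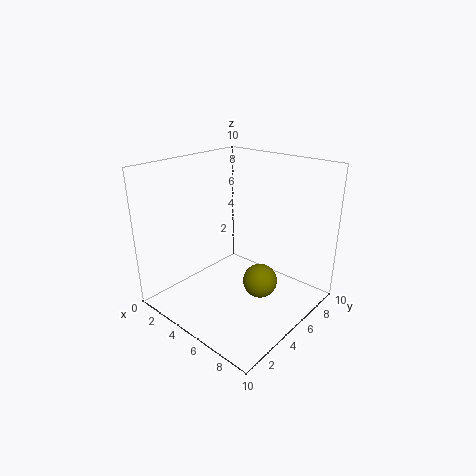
a = 8.5; b = 3; c = 4; col = 'olive'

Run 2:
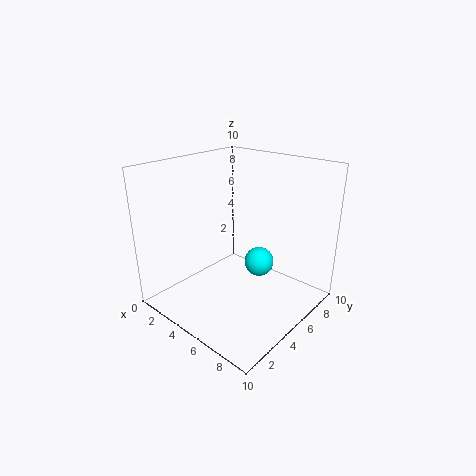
a = 6.5; b = 5.5; c = 3.5; col = 'cyan'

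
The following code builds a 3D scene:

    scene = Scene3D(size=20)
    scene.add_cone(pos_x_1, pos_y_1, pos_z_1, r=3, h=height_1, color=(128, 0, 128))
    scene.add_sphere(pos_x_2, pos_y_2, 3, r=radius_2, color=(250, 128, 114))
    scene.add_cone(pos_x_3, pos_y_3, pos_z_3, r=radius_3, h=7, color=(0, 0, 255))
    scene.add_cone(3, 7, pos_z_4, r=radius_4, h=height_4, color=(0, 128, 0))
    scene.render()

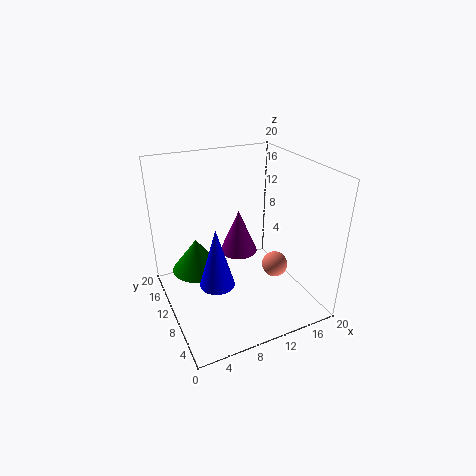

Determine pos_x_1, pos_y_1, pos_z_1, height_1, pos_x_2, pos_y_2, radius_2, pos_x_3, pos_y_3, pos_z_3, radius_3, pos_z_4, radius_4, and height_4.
pos_x_1 = 13
pos_y_1 = 16
pos_z_1 = 4
height_1 = 7
pos_x_2 = 17
pos_y_2 = 11
radius_2 = 2
pos_x_3 = 4
pos_y_3 = 3
pos_z_3 = 9
radius_3 = 2
pos_z_4 = 9
radius_4 = 3
height_4 = 4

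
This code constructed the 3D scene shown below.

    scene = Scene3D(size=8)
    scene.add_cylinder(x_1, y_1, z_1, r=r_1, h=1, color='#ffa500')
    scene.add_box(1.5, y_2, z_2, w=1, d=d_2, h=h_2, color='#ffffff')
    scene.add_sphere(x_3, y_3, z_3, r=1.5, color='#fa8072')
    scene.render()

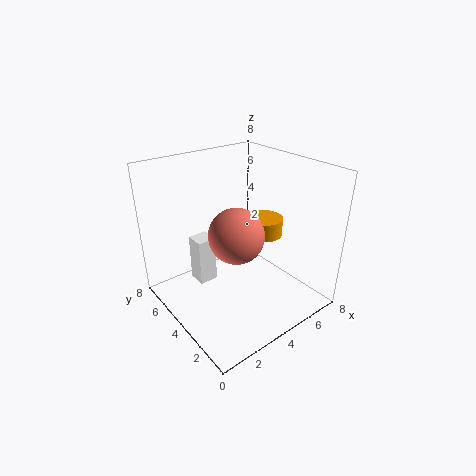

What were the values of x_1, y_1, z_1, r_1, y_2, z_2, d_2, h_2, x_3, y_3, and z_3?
x_1 = 5.5; y_1 = 3.5; z_1 = 4; r_1 = 1; y_2 = 4; z_2 = 2; d_2 = 1; h_2 = 2.5; x_3 = 3.5; y_3 = 3.5; z_3 = 4.5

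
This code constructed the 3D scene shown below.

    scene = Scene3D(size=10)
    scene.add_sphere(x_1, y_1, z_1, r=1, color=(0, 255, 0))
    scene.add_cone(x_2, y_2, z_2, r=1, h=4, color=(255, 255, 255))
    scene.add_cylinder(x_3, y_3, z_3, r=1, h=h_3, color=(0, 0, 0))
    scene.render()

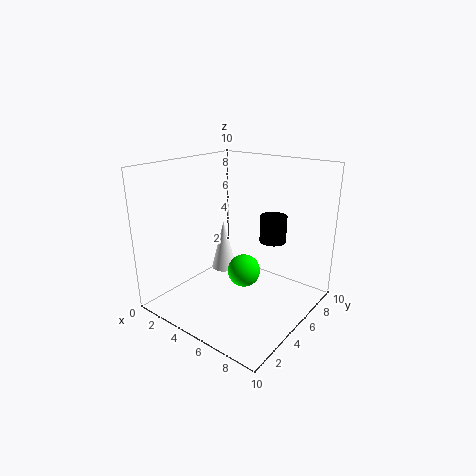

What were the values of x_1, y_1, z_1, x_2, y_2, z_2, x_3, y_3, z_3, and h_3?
x_1 = 7
y_1 = 3
z_1 = 4
x_2 = 2
y_2 = 7
z_2 = 1
x_3 = 6
y_3 = 8
z_3 = 4
h_3 = 2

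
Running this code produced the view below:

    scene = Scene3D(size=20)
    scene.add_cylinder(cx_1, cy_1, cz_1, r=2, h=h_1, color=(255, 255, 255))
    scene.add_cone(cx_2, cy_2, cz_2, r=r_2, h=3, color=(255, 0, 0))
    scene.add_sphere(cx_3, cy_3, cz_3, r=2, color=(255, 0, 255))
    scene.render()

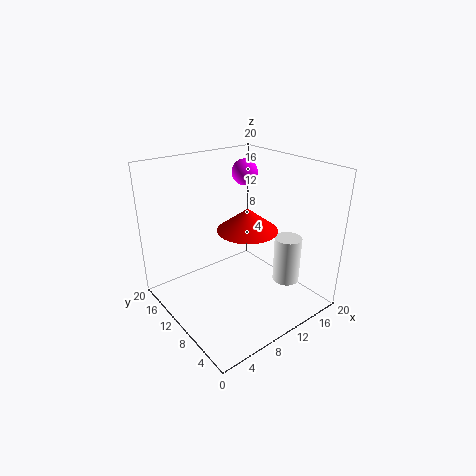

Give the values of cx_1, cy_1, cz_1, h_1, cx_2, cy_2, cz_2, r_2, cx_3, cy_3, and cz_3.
cx_1 = 17, cy_1 = 7, cz_1 = 2, h_1 = 7, cx_2 = 10, cy_2 = 8, cz_2 = 12, r_2 = 4, cx_3 = 16, cy_3 = 16, cz_3 = 17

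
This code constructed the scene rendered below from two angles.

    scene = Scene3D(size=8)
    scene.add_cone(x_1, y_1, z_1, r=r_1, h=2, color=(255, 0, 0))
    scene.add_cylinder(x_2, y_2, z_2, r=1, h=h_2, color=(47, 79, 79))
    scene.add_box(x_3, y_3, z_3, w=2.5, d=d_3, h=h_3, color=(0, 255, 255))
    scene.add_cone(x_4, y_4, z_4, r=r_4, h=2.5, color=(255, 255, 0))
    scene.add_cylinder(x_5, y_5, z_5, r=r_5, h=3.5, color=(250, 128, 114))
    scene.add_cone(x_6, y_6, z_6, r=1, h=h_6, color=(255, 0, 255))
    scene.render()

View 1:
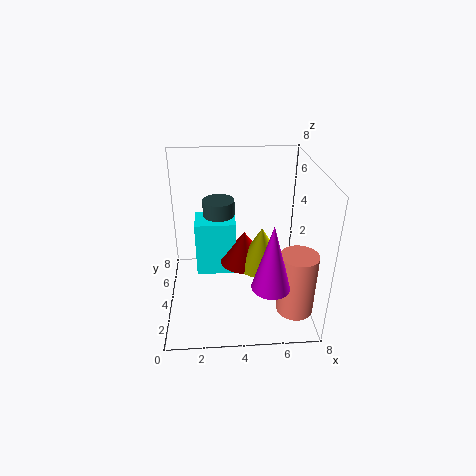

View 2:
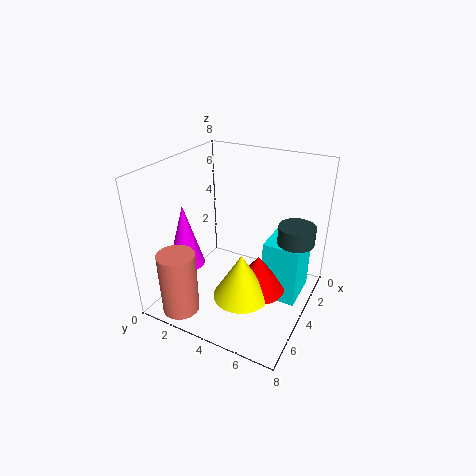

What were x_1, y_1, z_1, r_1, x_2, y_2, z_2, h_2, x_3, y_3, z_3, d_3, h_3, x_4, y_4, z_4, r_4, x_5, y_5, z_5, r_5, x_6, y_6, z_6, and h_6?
x_1 = 4.5, y_1 = 5.5, z_1 = 1.5, r_1 = 1.5, x_2 = 3, y_2 = 7, z_2 = 4, h_2 = 1, x_3 = 1.5, y_3 = 5.5, z_3 = 0.5, d_3 = 2, h_3 = 3.5, x_4 = 5.5, y_4 = 5, z_4 = 1.5, r_4 = 1.5, x_5 = 7, y_5 = 2, z_5 = 0.5, r_5 = 1, x_6 = 5.5, y_6 = 1.5, z_6 = 2.5, h_6 = 3.5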